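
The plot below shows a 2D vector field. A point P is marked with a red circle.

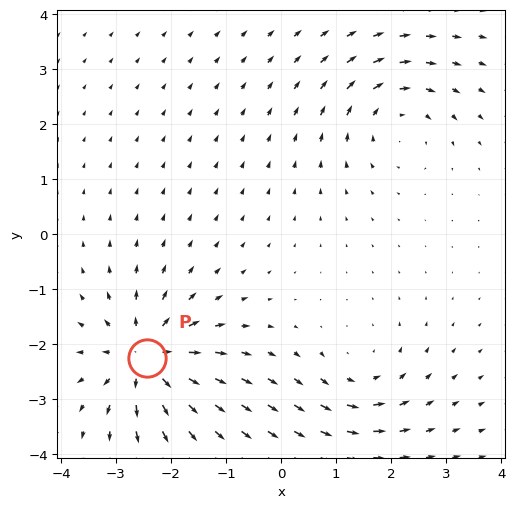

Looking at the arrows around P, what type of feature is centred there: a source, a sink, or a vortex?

At P (-2.4, -2.3) the arrows spread outward. Divergence about +6, curl ≈0 — positive divergence with near-zero curl is a source.

source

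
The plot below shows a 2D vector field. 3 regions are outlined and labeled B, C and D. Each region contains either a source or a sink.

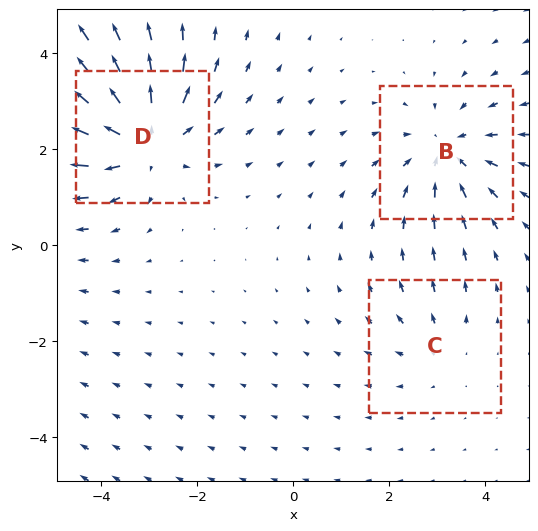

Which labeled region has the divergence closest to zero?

C

Divergence at each region's feature centre — B: about -3, C: about +2, D: about +4. Region C is closest to zero.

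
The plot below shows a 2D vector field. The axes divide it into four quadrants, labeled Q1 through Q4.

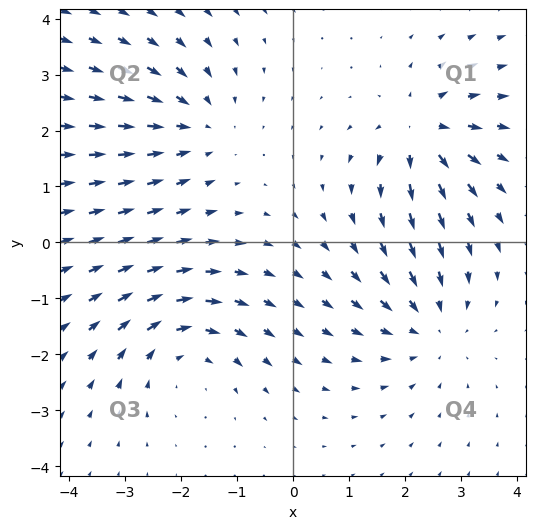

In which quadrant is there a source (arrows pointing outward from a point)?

The source sits at approximately (2.3, 2.0), which lies in quadrant Q1. The divergence there is about +4, positive as expected for a source.

Q1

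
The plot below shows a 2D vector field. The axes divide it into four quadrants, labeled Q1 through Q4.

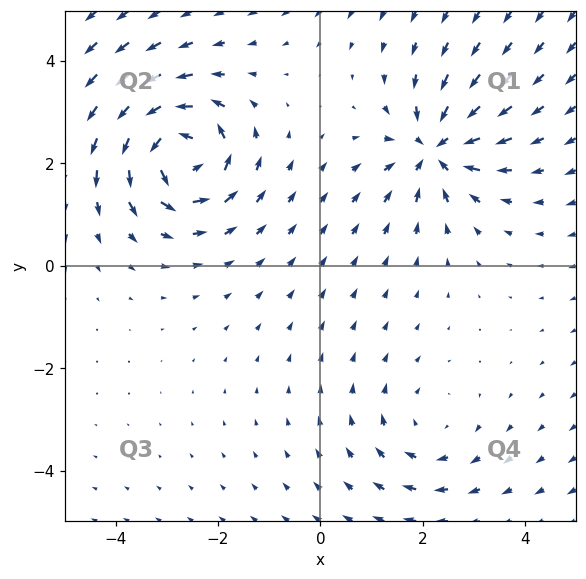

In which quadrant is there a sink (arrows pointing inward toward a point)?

Q1

The sink sits at approximately (2.2, 2.3), which lies in quadrant Q1. The divergence there is about -5, negative as expected for a sink.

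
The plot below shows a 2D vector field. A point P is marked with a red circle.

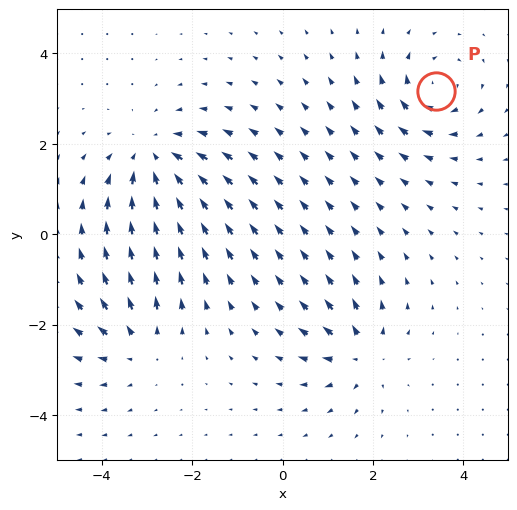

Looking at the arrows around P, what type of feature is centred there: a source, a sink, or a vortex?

At P (3.4, 3.2) the arrows circulate clockwise. Divergence ≈0, curl about -4 — near-zero divergence with nonzero curl is a vortex.

vortex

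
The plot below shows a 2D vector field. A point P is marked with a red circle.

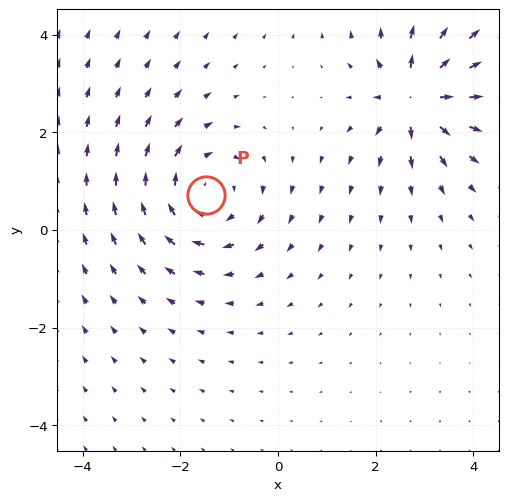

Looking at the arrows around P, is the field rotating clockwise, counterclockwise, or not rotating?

Near P at (-1.5, 0.7) the arrows circulate clockwise. The curl (z-component) there is about -4; negative curl means clockwise rotation.

clockwise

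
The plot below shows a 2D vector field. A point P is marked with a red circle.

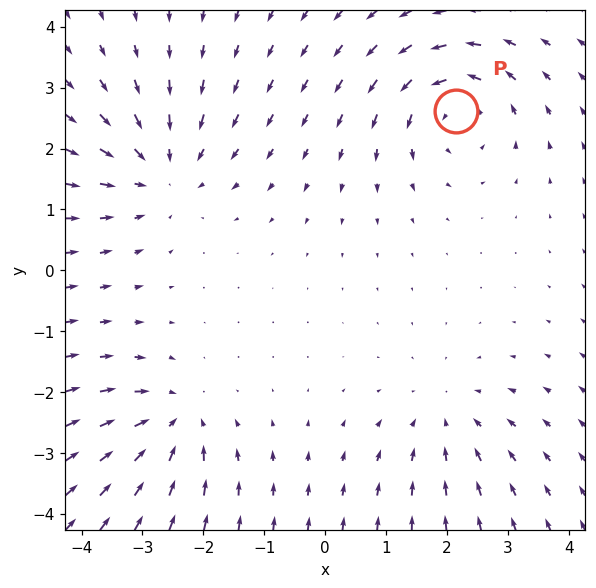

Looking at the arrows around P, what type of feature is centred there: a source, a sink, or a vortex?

At P (2.1, 2.6) the arrows circulate counterclockwise. Divergence ≈0, curl about +5 — near-zero divergence with nonzero curl is a vortex.

vortex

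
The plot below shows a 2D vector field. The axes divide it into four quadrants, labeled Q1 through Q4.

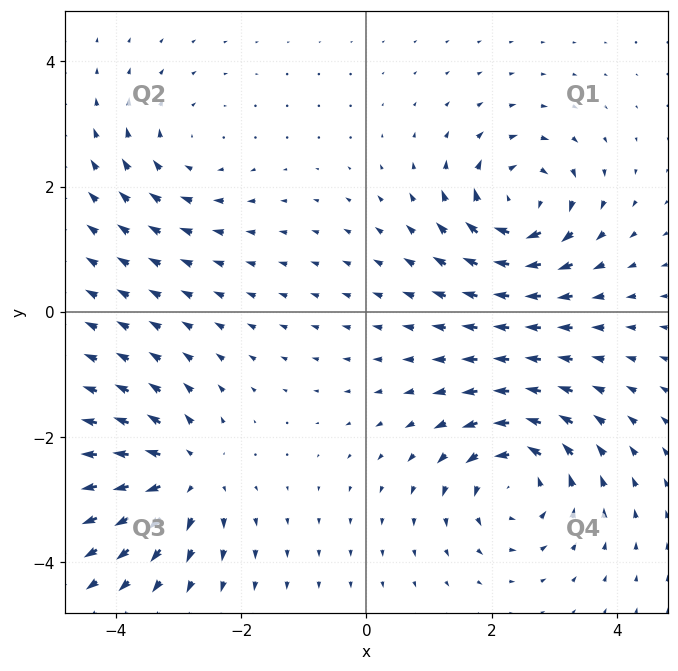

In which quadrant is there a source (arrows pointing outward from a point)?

The source sits at approximately (-2.9, -2.6), which lies in quadrant Q3. The divergence there is about +5, positive as expected for a source.

Q3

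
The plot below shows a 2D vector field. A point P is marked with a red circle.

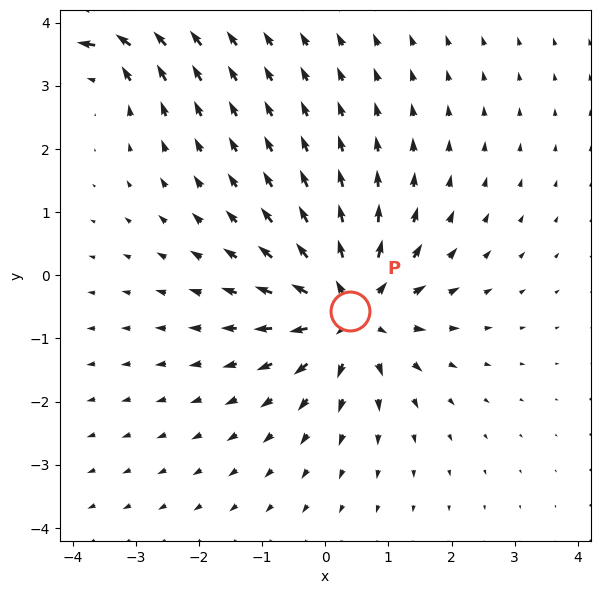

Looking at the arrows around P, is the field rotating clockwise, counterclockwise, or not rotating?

not rotating

Near P at (0.4, -0.6) the arrows show no circulation. The curl there is ≈0.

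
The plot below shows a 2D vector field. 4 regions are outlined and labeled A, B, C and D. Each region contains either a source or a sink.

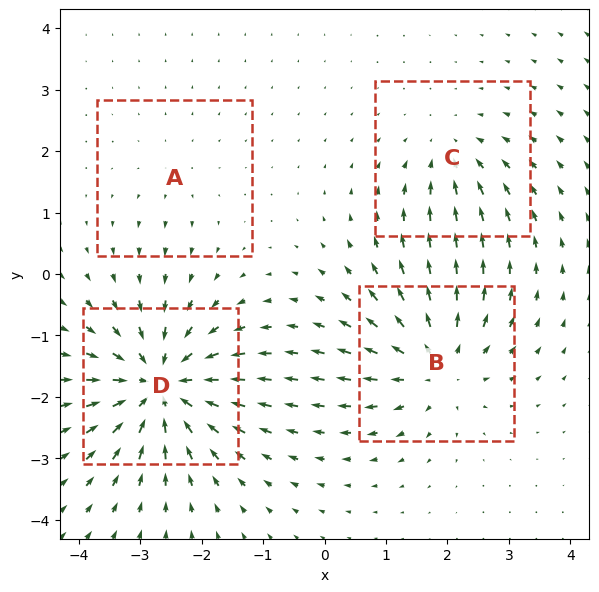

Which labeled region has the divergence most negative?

D

Divergence at each region's feature centre — A: about +2, B: about +6, C: about -4, D: about -8. Region D is most negative.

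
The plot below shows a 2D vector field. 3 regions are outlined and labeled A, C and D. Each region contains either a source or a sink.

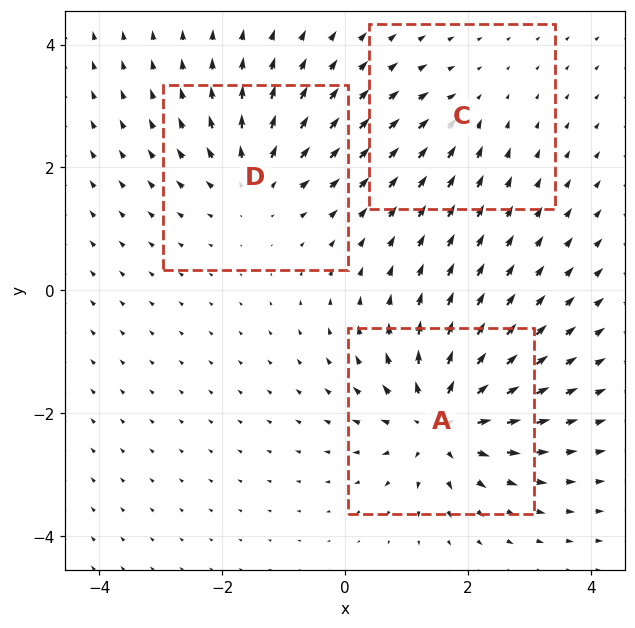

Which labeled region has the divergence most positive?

Divergence at each region's feature centre — A: about +6, C: about -2, D: about +4. Region A is most positive.

A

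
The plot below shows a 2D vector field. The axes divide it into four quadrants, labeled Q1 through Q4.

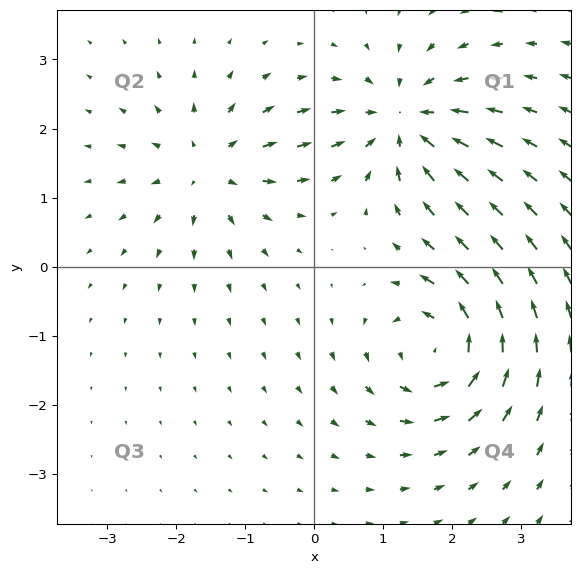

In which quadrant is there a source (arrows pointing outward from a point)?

Q2

The source sits at approximately (-1.5, 1.4), which lies in quadrant Q2. The divergence there is about +4, positive as expected for a source.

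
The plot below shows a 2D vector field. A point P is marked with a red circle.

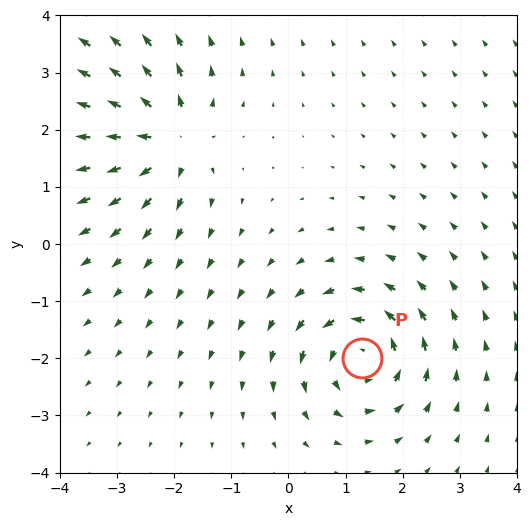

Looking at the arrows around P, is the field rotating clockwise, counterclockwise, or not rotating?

Near P at (1.3, -2.0) the arrows circulate counterclockwise. The curl (z-component) there is about +6; positive curl means counterclockwise rotation.

counterclockwise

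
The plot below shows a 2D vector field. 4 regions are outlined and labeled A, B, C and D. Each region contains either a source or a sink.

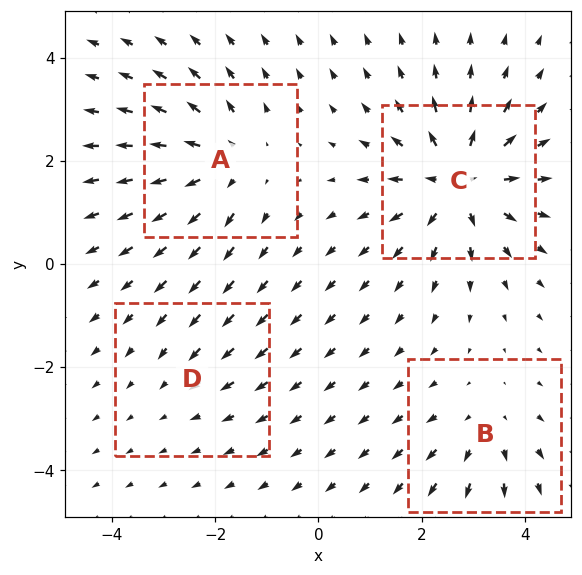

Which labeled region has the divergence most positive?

Divergence at each region's feature centre — A: about +5, B: about +3, C: about +7, D: about -2. Region C is most positive.

C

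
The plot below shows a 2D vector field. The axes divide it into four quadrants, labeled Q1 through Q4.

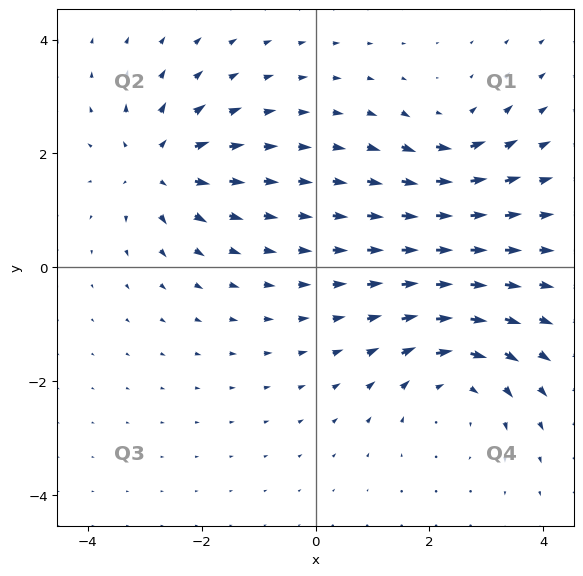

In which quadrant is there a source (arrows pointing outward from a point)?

Q2

The source sits at approximately (-2.8, 1.8), which lies in quadrant Q2. The divergence there is about +4, positive as expected for a source.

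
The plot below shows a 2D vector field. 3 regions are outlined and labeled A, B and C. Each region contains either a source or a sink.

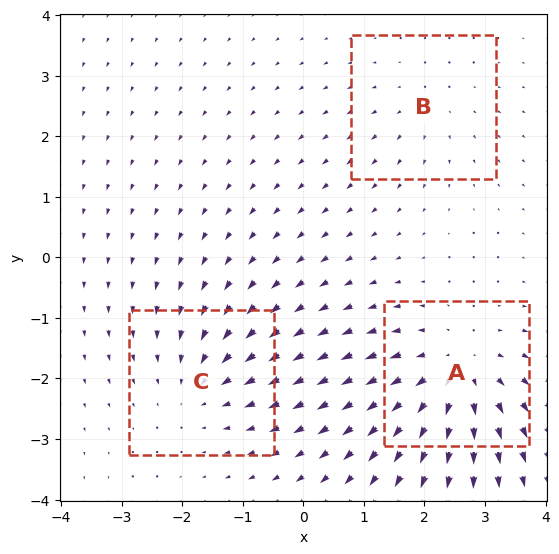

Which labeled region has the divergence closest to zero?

Divergence at each region's feature centre — A: about +5, B: about +2, C: about -3. Region B is closest to zero.

B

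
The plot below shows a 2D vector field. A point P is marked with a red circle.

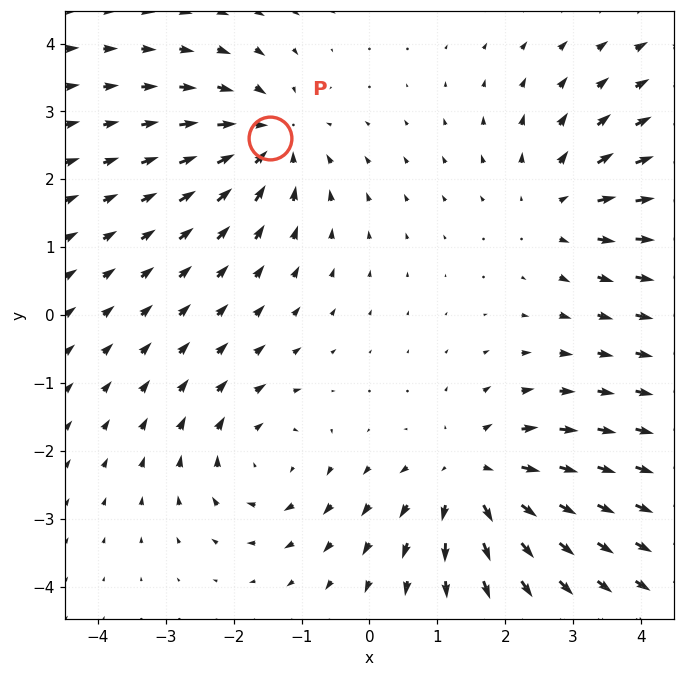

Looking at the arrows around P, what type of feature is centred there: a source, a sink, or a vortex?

sink

At P (-1.5, 2.6) the arrows converge inward. Divergence about -3, curl ≈0 — negative divergence with near-zero curl is a sink.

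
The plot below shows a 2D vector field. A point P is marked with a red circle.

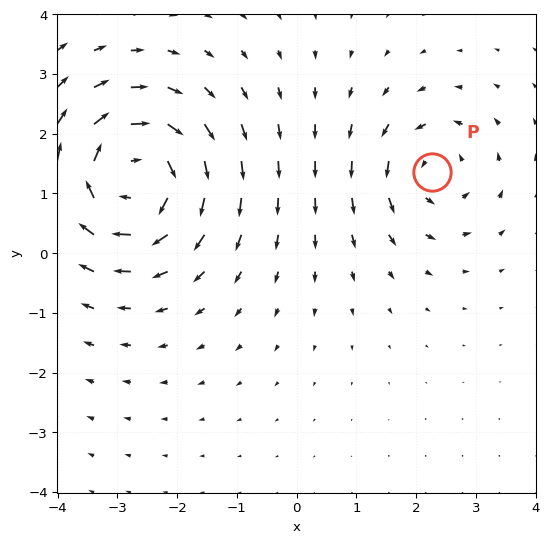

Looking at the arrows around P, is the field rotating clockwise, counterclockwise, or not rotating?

counterclockwise

Near P at (2.3, 1.4) the arrows circulate counterclockwise. The curl (z-component) there is about +3; positive curl means counterclockwise rotation.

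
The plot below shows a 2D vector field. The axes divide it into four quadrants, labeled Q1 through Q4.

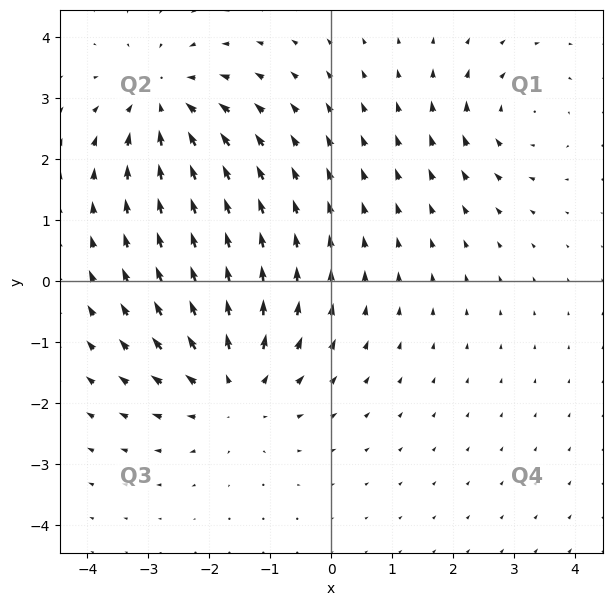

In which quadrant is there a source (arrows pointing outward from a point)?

The source sits at approximately (-1.6, -1.8), which lies in quadrant Q3. The divergence there is about +4, positive as expected for a source.

Q3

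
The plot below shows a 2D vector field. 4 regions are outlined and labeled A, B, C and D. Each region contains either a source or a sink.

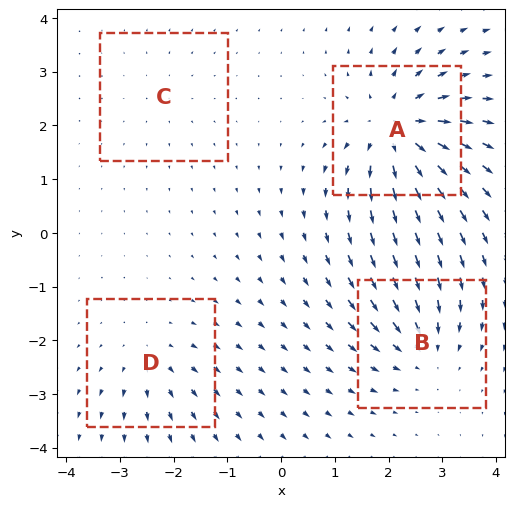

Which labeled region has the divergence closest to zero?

C

Divergence at each region's feature centre — A: about +8, B: about -5, C: about +2, D: about +4. Region C is closest to zero.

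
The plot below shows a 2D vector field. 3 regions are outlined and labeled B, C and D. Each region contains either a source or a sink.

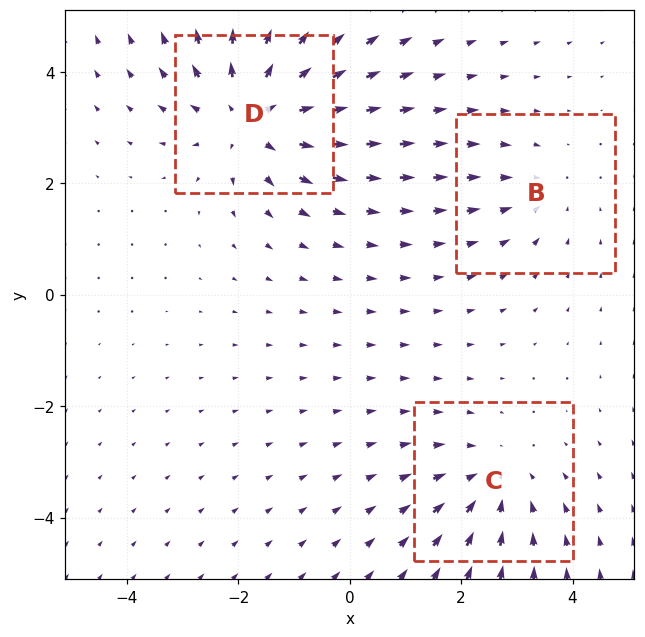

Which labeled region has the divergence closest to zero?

Divergence at each region's feature centre — B: about -2, C: about -3, D: about +4. Region B is closest to zero.

B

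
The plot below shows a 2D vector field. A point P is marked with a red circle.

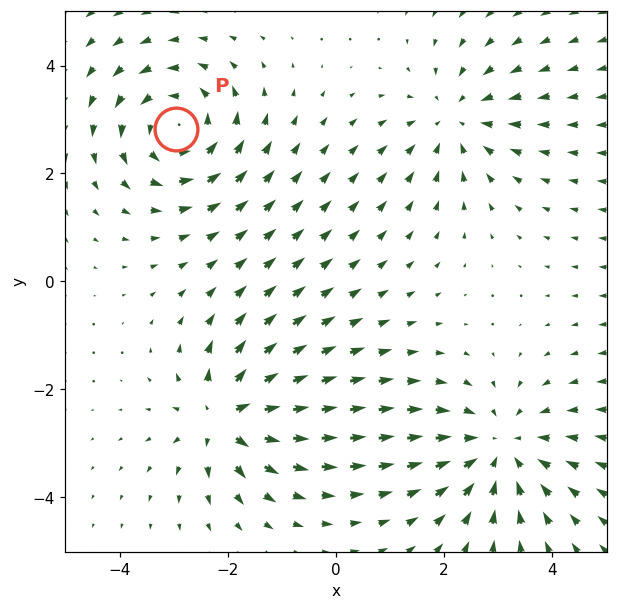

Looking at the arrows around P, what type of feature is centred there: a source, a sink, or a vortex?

At P (-3.0, 2.8) the arrows circulate counterclockwise. Divergence ≈0, curl about +3 — near-zero divergence with nonzero curl is a vortex.

vortex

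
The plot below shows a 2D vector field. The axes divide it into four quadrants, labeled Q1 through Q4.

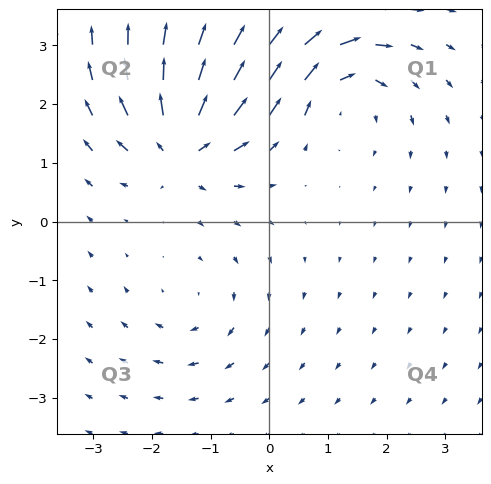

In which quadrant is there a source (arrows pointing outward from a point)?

Q2

The source sits at approximately (-1.5, 1.3), which lies in quadrant Q2. The divergence there is about +7, positive as expected for a source.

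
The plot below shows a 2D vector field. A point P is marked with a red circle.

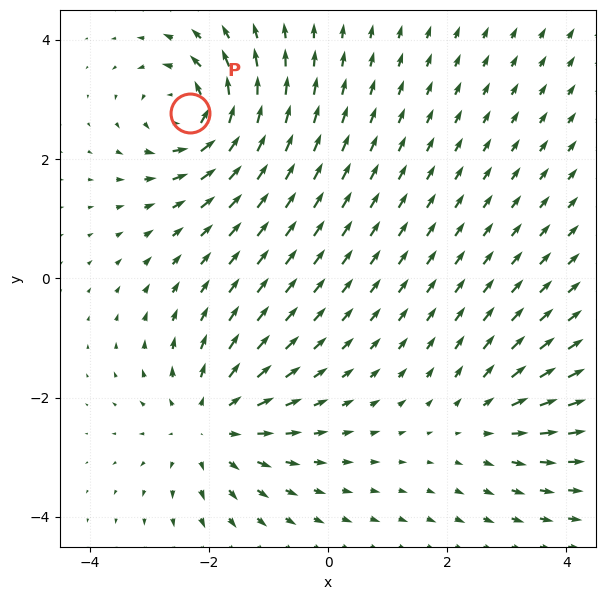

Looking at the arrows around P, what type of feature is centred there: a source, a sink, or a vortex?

vortex

At P (-2.3, 2.8) the arrows circulate counterclockwise. Divergence ≈0, curl about +7 — near-zero divergence with nonzero curl is a vortex.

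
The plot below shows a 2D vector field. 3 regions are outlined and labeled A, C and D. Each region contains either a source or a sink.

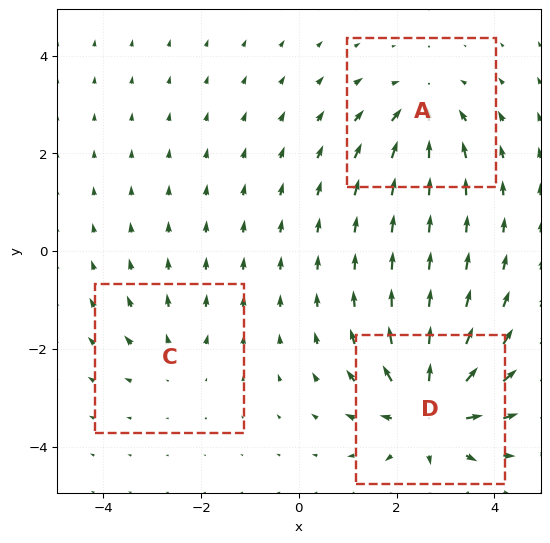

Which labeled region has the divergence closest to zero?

Divergence at each region's feature centre — A: about -4, C: about +2, D: about +6. Region C is closest to zero.

C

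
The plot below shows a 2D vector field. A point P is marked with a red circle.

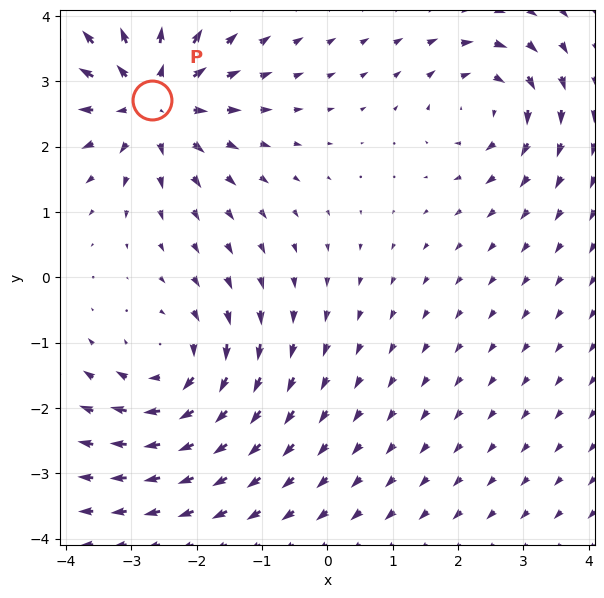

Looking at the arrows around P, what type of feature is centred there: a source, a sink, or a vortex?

At P (-2.7, 2.7) the arrows spread outward. Divergence about +5, curl ≈0 — positive divergence with near-zero curl is a source.

source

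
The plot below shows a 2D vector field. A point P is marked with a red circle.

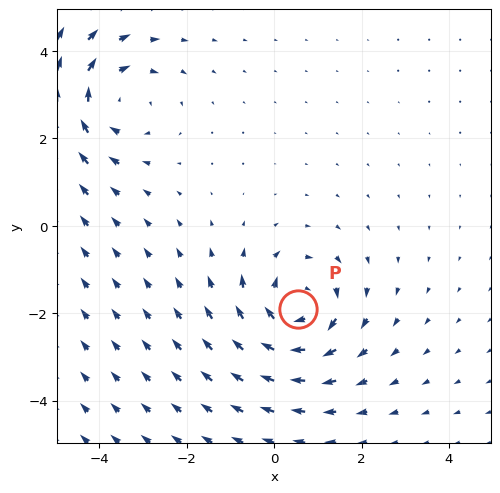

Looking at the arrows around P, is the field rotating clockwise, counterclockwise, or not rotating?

Near P at (0.5, -1.9) the arrows circulate clockwise. The curl (z-component) there is about -5; negative curl means clockwise rotation.

clockwise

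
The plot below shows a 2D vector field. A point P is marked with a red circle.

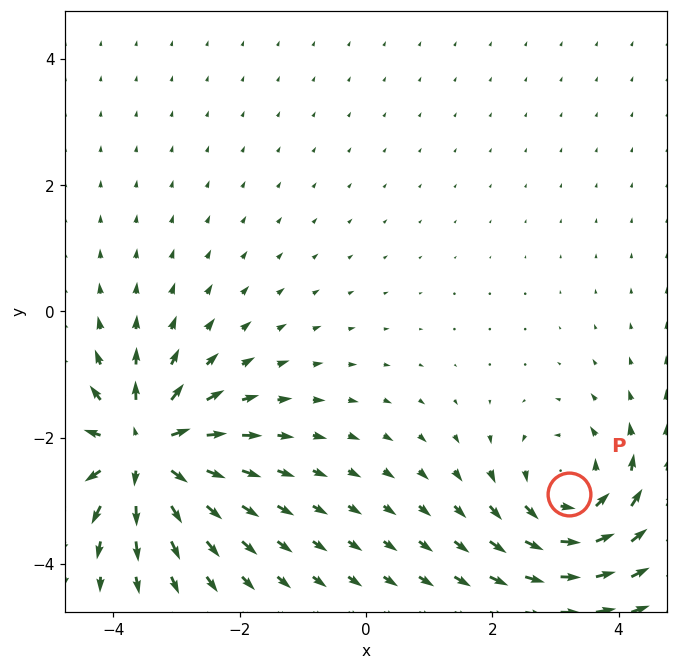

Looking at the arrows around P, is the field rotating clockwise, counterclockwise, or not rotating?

counterclockwise

Near P at (3.2, -2.9) the arrows circulate counterclockwise. The curl (z-component) there is about +3; positive curl means counterclockwise rotation.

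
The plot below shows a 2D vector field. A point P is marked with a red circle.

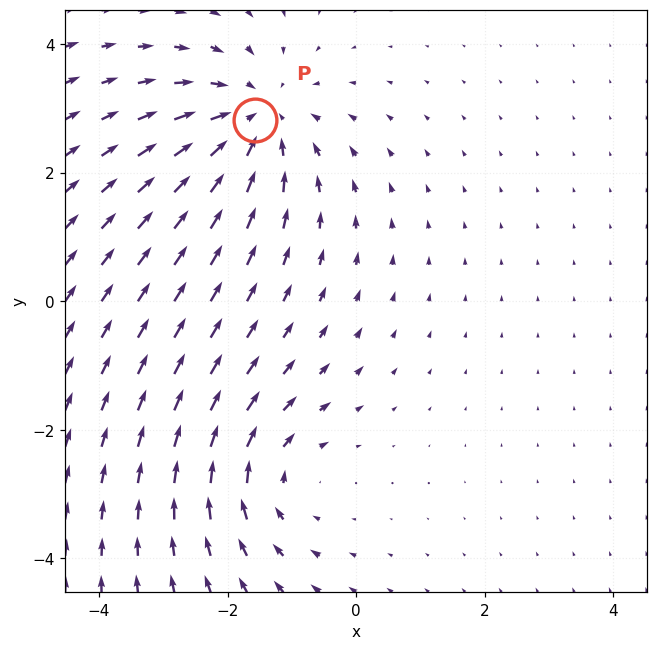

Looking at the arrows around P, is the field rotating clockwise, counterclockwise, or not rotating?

Near P at (-1.6, 2.8) the arrows show no circulation. The curl there is ≈0.

not rotating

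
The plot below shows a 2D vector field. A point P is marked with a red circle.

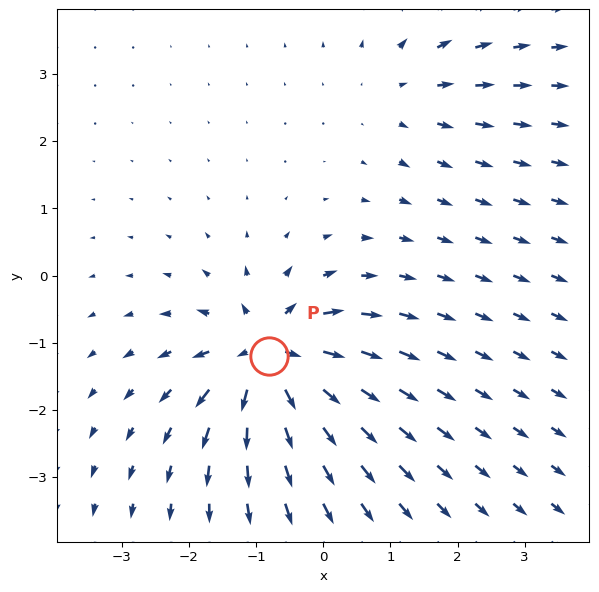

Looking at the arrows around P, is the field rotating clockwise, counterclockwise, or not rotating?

Near P at (-0.8, -1.2) the arrows show no circulation. The curl there is ≈0.

not rotating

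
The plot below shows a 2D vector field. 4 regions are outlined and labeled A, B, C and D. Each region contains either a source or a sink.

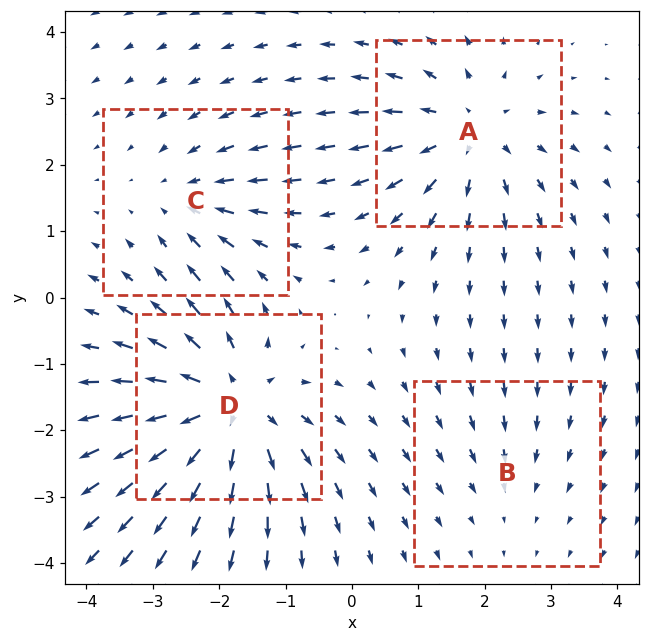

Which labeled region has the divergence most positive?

Divergence at each region's feature centre — A: about +5, B: about -2, C: about -3, D: about +6. Region D is most positive.

D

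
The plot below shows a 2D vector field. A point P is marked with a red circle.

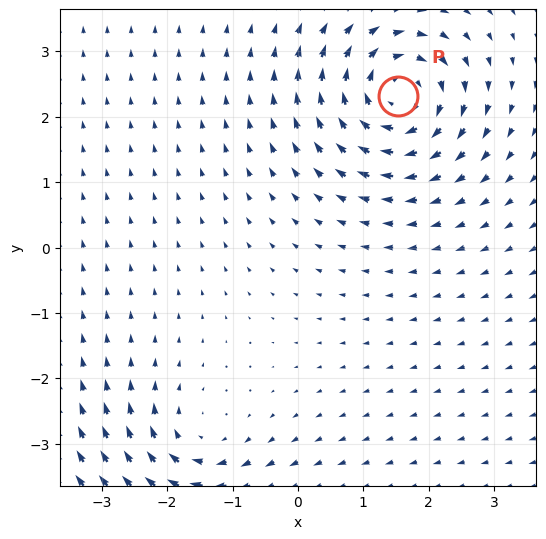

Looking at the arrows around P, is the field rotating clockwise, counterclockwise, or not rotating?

clockwise

Near P at (1.5, 2.3) the arrows circulate clockwise. The curl (z-component) there is about -7; negative curl means clockwise rotation.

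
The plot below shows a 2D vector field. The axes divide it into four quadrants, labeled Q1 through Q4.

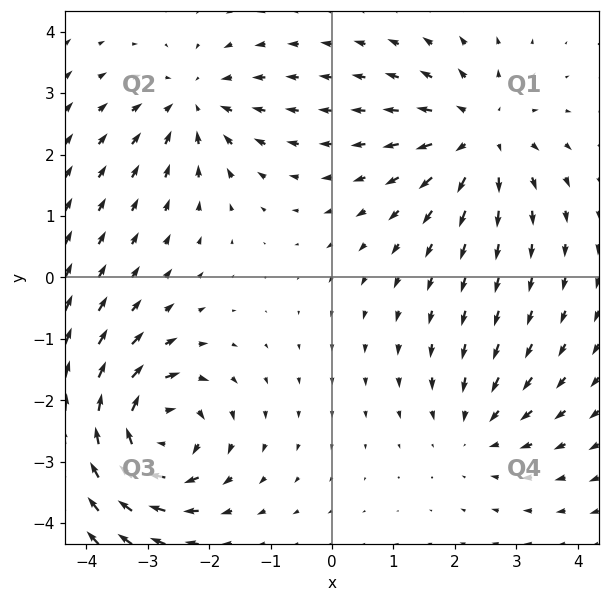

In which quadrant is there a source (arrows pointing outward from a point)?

The source sits at approximately (2.4, 2.3), which lies in quadrant Q1. The divergence there is about +4, positive as expected for a source.

Q1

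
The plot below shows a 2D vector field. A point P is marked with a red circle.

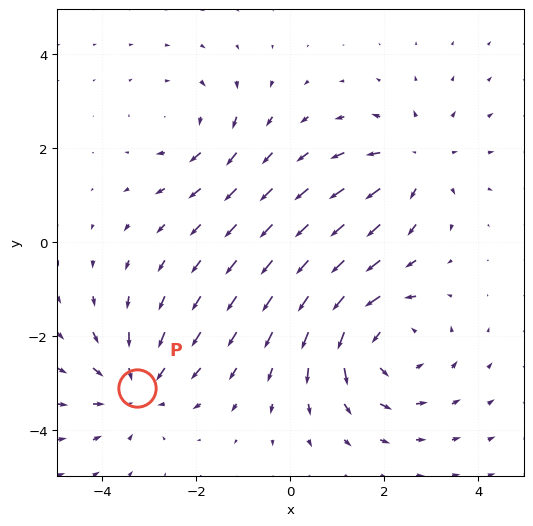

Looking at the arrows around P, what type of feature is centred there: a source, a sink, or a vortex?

sink

At P (-3.3, -3.1) the arrows converge inward. Divergence about -3, curl ≈0 — negative divergence with near-zero curl is a sink.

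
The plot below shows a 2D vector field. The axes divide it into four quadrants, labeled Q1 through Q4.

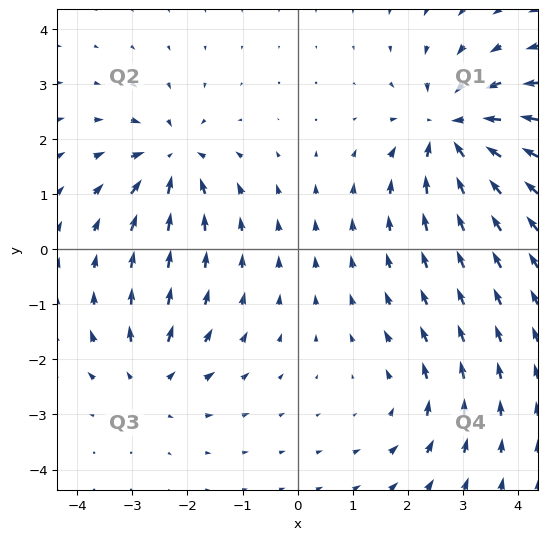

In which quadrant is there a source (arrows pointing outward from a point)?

The source sits at approximately (-2.7, -2.4), which lies in quadrant Q3. The divergence there is about +4, positive as expected for a source.

Q3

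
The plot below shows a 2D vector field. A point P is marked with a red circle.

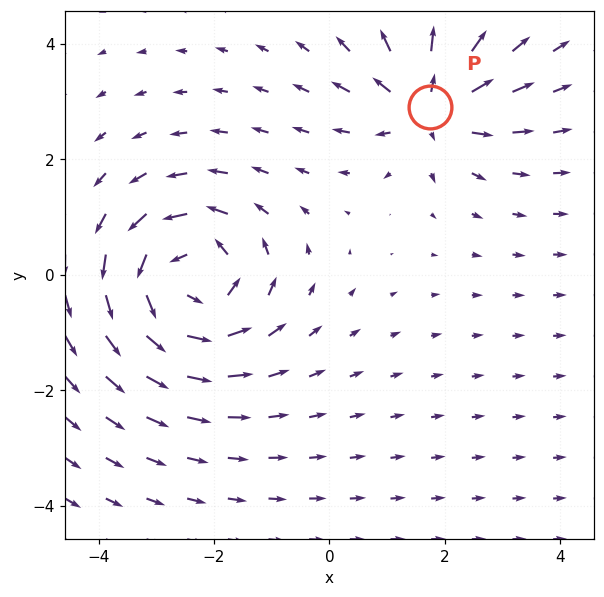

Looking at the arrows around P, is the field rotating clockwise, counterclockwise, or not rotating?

not rotating

Near P at (1.7, 2.9) the arrows show no circulation. The curl there is ≈0.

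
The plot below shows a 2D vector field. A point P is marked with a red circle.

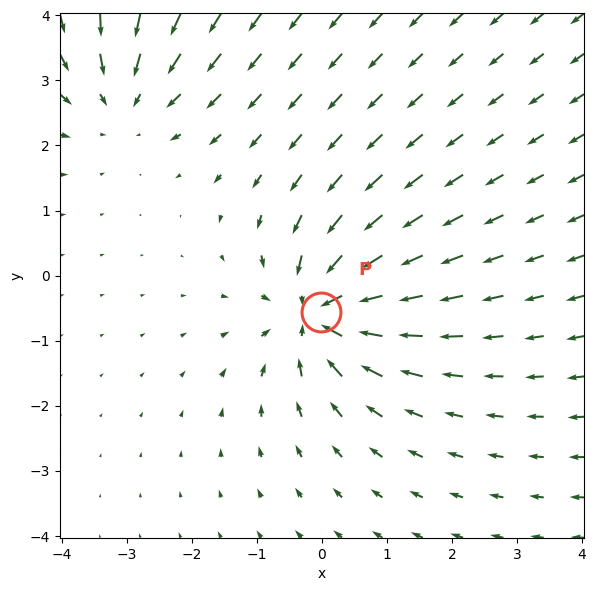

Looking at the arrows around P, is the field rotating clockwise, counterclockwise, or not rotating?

not rotating

Near P at (-0.0, -0.6) the arrows show no circulation. The curl there is ≈0.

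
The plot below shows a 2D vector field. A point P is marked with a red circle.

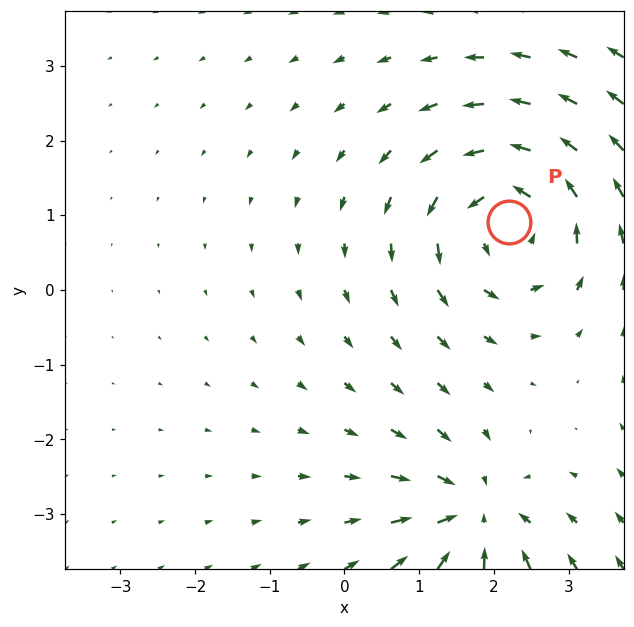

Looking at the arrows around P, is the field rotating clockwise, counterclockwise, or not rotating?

Near P at (2.2, 0.9) the arrows circulate counterclockwise. The curl (z-component) there is about +4; positive curl means counterclockwise rotation.

counterclockwise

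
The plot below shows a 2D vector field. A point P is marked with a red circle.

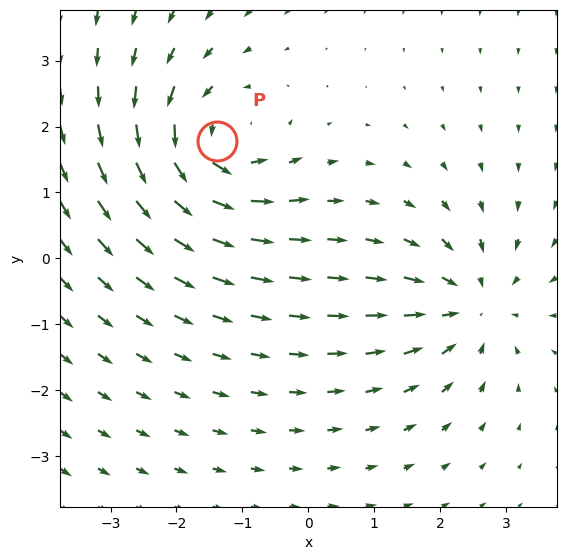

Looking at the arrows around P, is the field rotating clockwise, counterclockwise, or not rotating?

counterclockwise

Near P at (-1.4, 1.8) the arrows circulate counterclockwise. The curl (z-component) there is about +4; positive curl means counterclockwise rotation.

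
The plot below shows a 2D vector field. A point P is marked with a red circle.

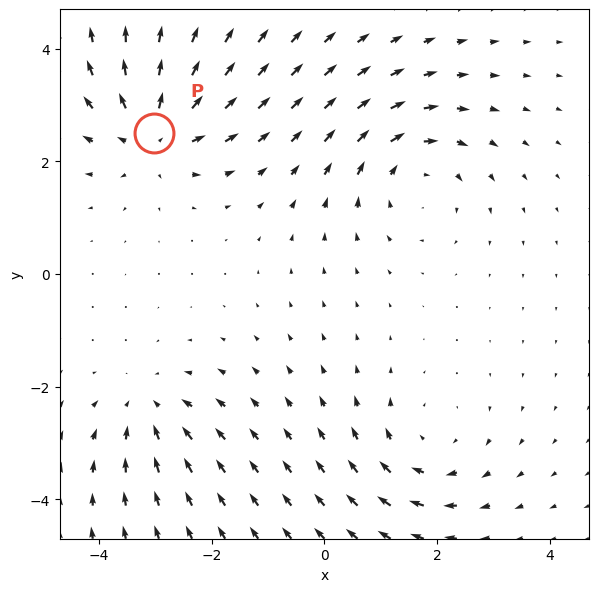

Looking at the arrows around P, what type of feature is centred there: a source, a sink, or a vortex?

source

At P (-3.0, 2.5) the arrows spread outward. Divergence about +4, curl ≈0 — positive divergence with near-zero curl is a source.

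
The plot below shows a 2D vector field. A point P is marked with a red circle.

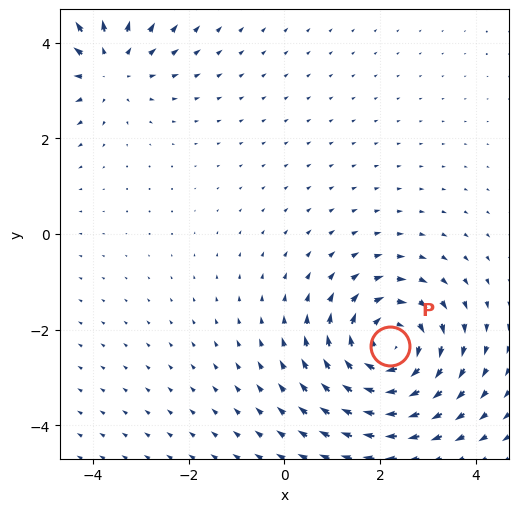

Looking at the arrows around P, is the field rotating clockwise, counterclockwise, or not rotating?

Near P at (2.2, -2.3) the arrows circulate clockwise. The curl (z-component) there is about -4; negative curl means clockwise rotation.

clockwise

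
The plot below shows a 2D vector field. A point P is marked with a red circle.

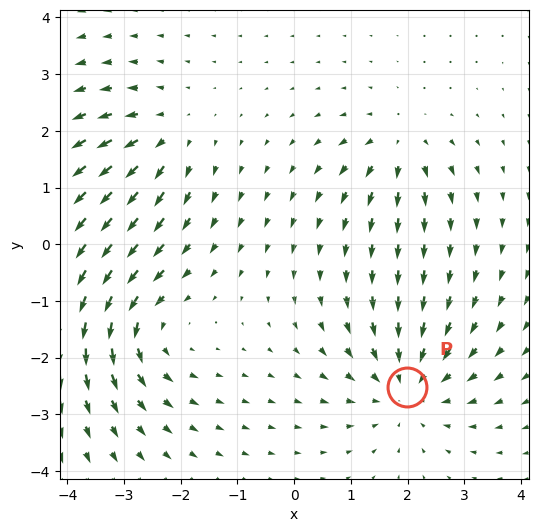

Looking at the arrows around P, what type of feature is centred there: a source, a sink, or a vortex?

At P (2.0, -2.5) the arrows converge inward. Divergence about -4, curl ≈0 — negative divergence with near-zero curl is a sink.

sink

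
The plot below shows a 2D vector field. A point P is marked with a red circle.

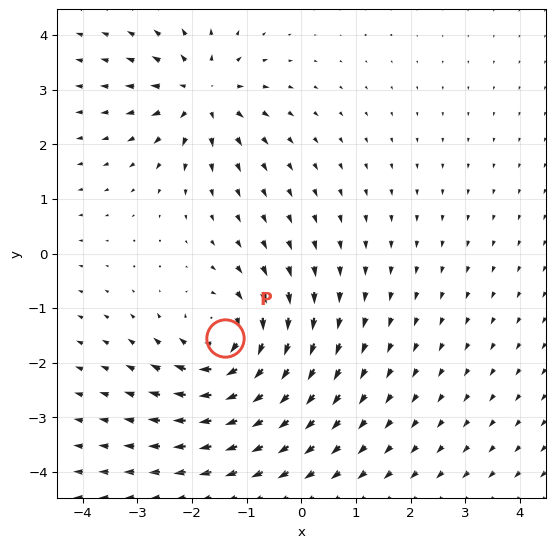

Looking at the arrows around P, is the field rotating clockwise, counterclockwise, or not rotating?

clockwise

Near P at (-1.4, -1.6) the arrows circulate clockwise. The curl (z-component) there is about -5; negative curl means clockwise rotation.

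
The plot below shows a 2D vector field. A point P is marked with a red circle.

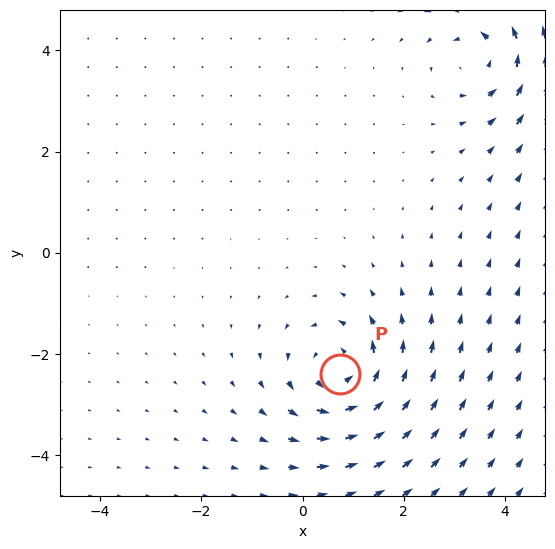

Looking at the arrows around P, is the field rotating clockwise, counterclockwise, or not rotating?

Near P at (0.7, -2.4) the arrows circulate counterclockwise. The curl (z-component) there is about +5; positive curl means counterclockwise rotation.

counterclockwise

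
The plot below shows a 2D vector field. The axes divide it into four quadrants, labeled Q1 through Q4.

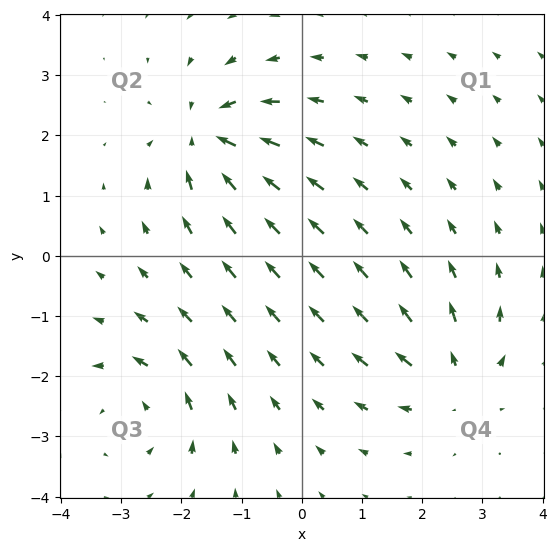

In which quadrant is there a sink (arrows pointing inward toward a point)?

The sink sits at approximately (-1.5, 2.0), which lies in quadrant Q2. The divergence there is about -6, negative as expected for a sink.

Q2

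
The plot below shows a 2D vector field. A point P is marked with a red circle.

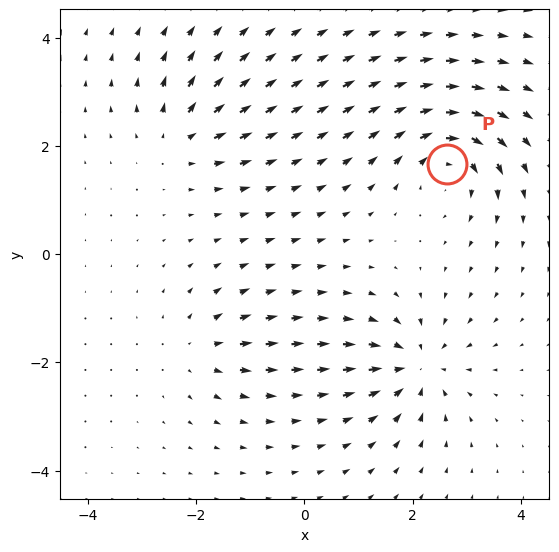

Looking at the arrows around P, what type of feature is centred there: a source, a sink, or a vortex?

At P (2.6, 1.7) the arrows circulate clockwise. Divergence ≈0, curl about -6 — near-zero divergence with nonzero curl is a vortex.

vortex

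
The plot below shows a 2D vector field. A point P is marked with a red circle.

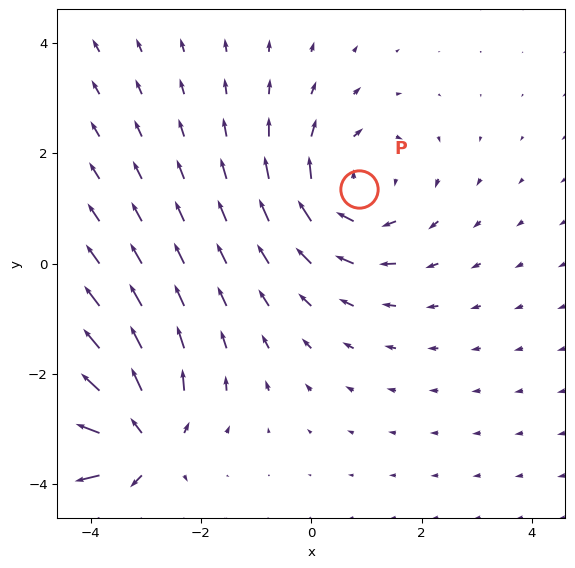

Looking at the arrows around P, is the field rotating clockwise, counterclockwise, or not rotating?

Near P at (0.9, 1.4) the arrows circulate clockwise. The curl (z-component) there is about -3; negative curl means clockwise rotation.

clockwise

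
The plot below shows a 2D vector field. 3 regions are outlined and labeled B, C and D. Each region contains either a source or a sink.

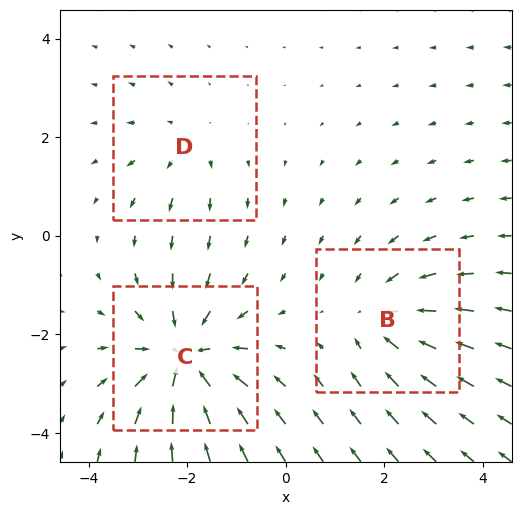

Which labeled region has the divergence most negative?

Divergence at each region's feature centre — B: about -3, C: about -5, D: about +2. Region C is most negative.

C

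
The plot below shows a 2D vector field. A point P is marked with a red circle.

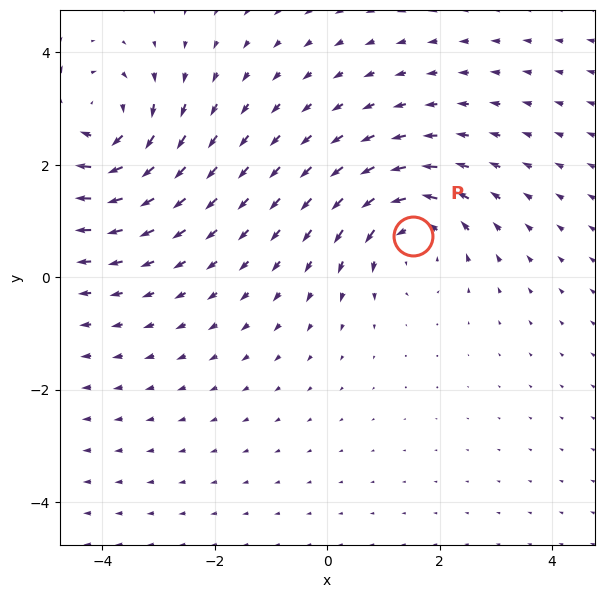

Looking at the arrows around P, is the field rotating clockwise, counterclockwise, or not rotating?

counterclockwise

Near P at (1.5, 0.7) the arrows circulate counterclockwise. The curl (z-component) there is about +4; positive curl means counterclockwise rotation.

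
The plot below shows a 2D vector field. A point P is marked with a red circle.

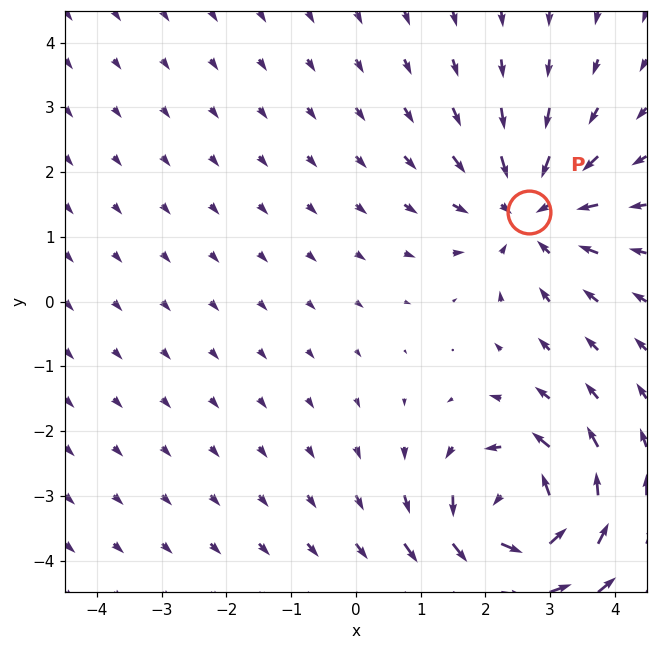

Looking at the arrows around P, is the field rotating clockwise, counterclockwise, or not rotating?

Near P at (2.7, 1.4) the arrows show no circulation. The curl there is ≈0.

not rotating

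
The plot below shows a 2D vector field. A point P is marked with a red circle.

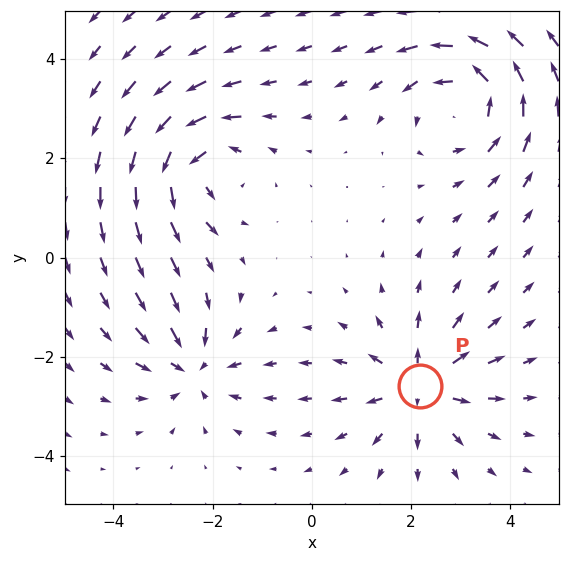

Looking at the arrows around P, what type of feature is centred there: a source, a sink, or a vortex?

source

At P (2.2, -2.6) the arrows spread outward. Divergence about +5, curl ≈0 — positive divergence with near-zero curl is a source.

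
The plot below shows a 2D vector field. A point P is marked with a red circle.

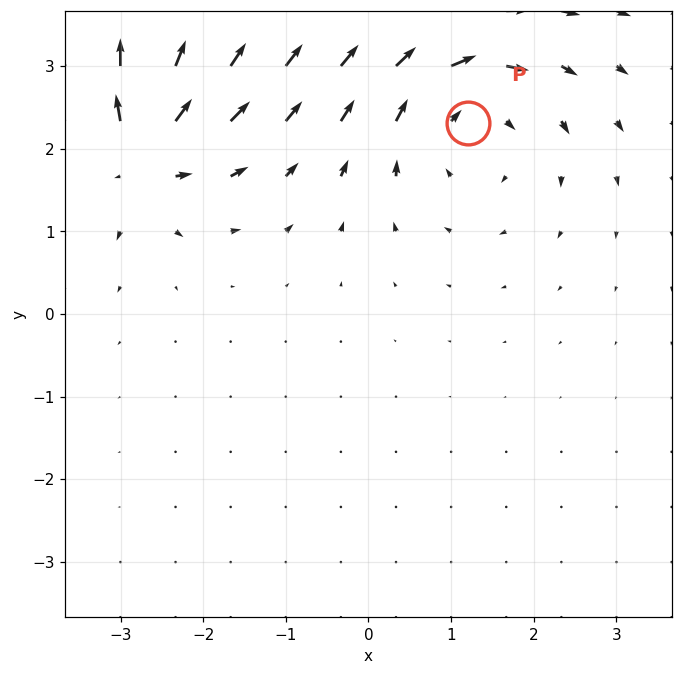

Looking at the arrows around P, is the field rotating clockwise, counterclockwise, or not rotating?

clockwise

Near P at (1.2, 2.3) the arrows circulate clockwise. The curl (z-component) there is about -4; negative curl means clockwise rotation.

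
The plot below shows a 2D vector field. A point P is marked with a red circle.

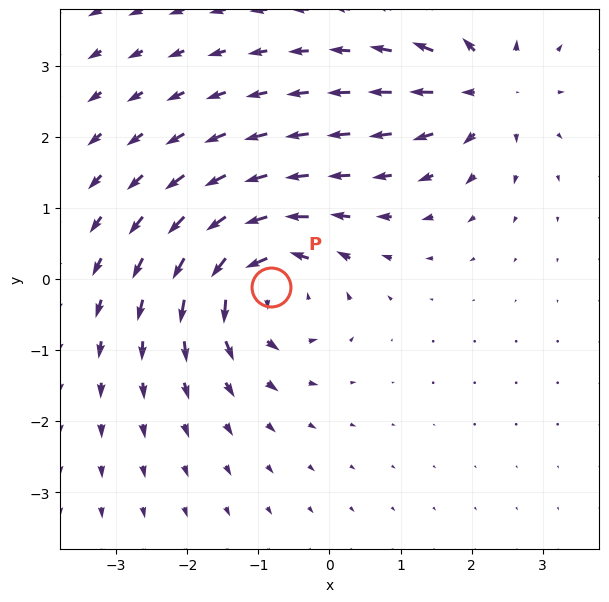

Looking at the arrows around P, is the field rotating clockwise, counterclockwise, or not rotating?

Near P at (-0.8, -0.1) the arrows circulate counterclockwise. The curl (z-component) there is about +6; positive curl means counterclockwise rotation.

counterclockwise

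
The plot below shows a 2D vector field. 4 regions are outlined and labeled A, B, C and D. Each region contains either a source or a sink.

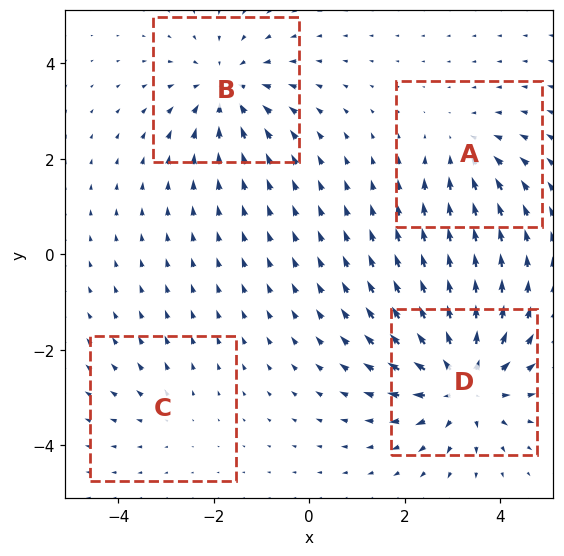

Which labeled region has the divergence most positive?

Divergence at each region's feature centre — A: about -3, B: about -4, C: about +2, D: about +6. Region D is most positive.

D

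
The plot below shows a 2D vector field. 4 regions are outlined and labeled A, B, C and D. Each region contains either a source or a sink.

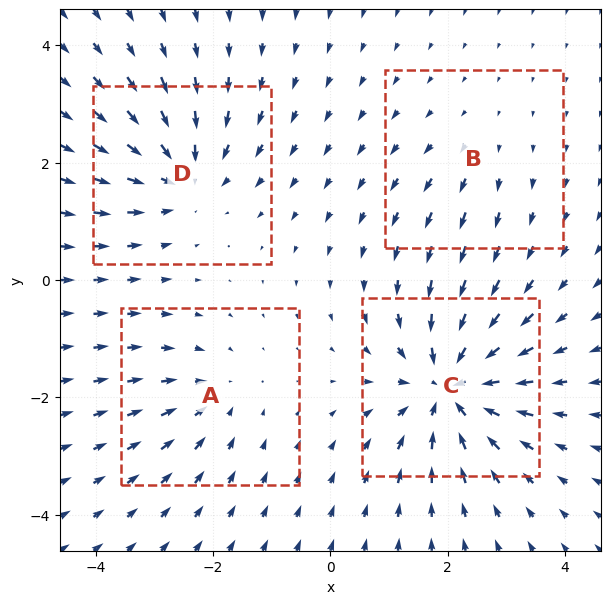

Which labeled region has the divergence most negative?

Divergence at each region's feature centre — A: about -3, B: about +2, C: about -7, D: about -5. Region C is most negative.

C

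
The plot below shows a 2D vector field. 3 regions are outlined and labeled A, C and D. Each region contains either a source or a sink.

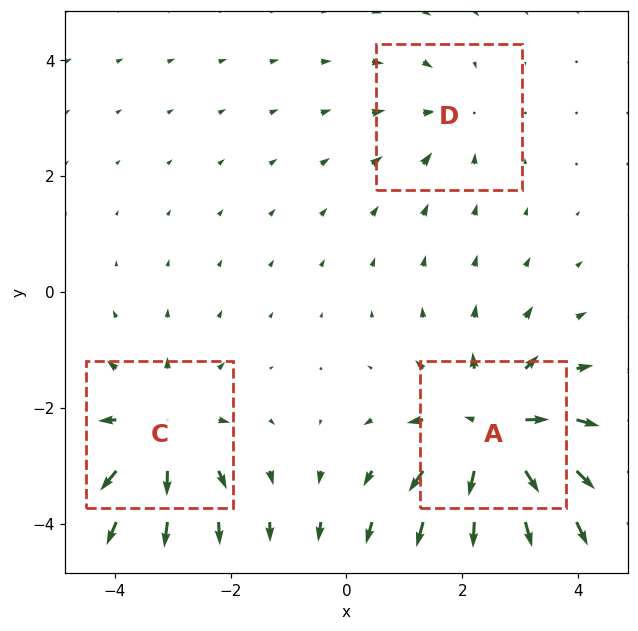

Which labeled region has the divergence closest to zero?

D

Divergence at each region's feature centre — A: about +5, C: about +4, D: about -2. Region D is closest to zero.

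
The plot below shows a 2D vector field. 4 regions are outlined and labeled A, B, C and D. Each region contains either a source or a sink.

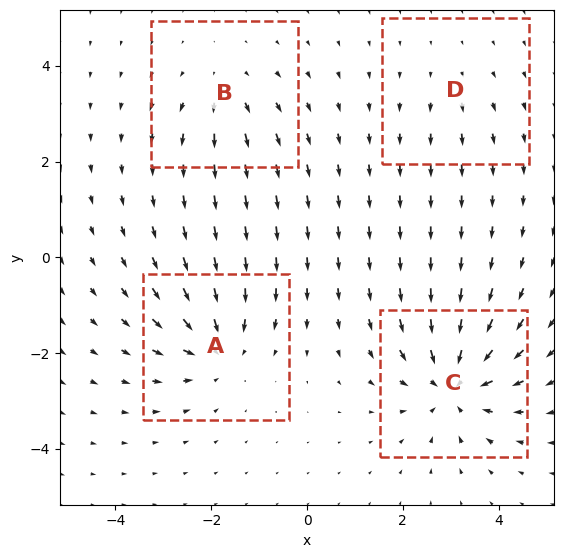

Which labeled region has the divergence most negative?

Divergence at each region's feature centre — A: about -5, B: about +3, C: about -7, D: about +2. Region C is most negative.

C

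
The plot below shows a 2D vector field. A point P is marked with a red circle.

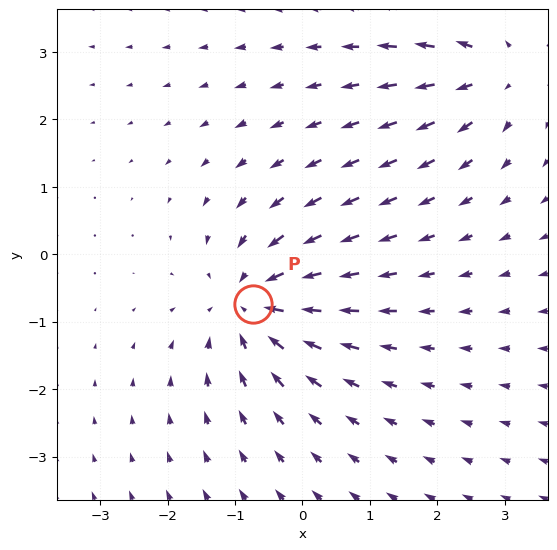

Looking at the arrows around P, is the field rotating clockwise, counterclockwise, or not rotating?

Near P at (-0.7, -0.7) the arrows show no circulation. The curl there is ≈0.

not rotating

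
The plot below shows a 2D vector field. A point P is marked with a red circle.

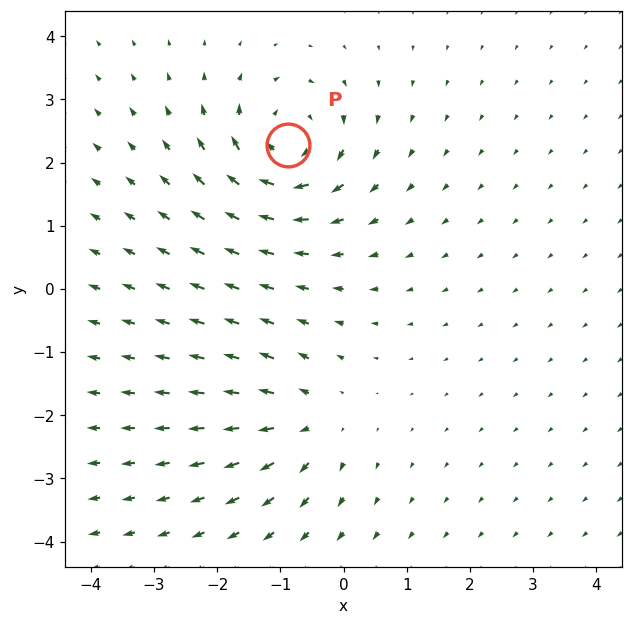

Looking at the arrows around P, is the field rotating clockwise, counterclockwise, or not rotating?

clockwise

Near P at (-0.9, 2.3) the arrows circulate clockwise. The curl (z-component) there is about -6; negative curl means clockwise rotation.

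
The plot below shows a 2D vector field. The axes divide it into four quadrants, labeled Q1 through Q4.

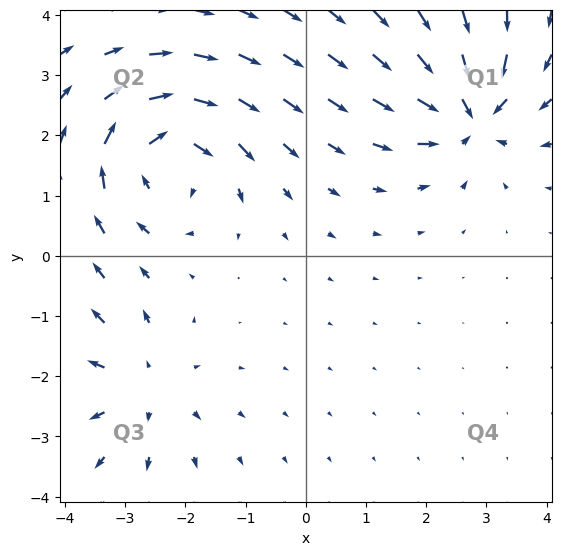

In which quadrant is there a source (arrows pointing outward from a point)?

Q3

The source sits at approximately (-2.7, -2.2), which lies in quadrant Q3. The divergence there is about +3, positive as expected for a source.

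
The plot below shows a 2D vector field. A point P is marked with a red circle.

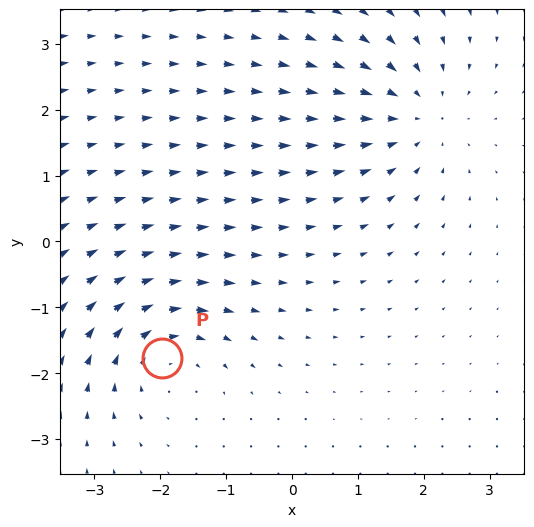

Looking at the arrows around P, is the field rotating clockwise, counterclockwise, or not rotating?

clockwise

Near P at (-2.0, -1.8) the arrows circulate clockwise. The curl (z-component) there is about -4; negative curl means clockwise rotation.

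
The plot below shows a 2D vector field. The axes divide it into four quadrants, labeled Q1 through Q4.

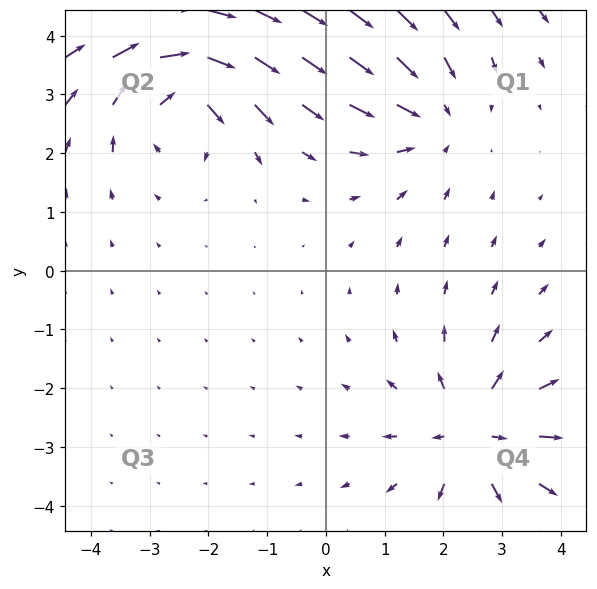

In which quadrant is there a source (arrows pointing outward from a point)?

The source sits at approximately (2.5, -2.8), which lies in quadrant Q4. The divergence there is about +5, positive as expected for a source.

Q4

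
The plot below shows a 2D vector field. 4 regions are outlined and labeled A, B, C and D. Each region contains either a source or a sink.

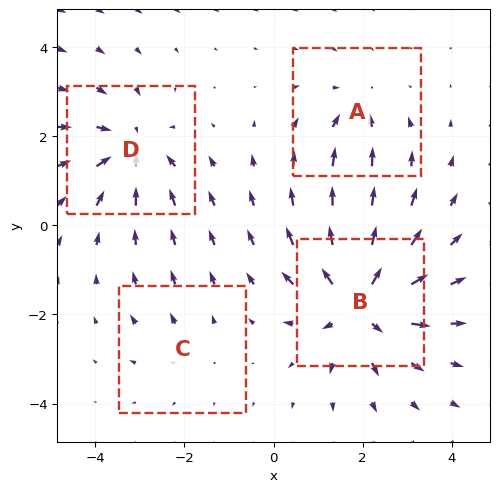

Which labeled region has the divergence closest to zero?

C

Divergence at each region's feature centre — A: about -3, B: about +7, C: about +2, D: about -5. Region C is closest to zero.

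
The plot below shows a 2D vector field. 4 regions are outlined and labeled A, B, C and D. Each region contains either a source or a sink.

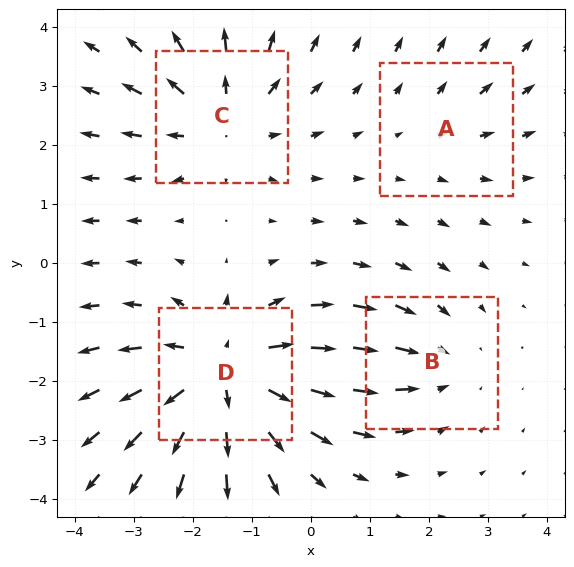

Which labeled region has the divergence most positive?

D

Divergence at each region's feature centre — A: about +2, B: about -3, C: about +4, D: about +7. Region D is most positive.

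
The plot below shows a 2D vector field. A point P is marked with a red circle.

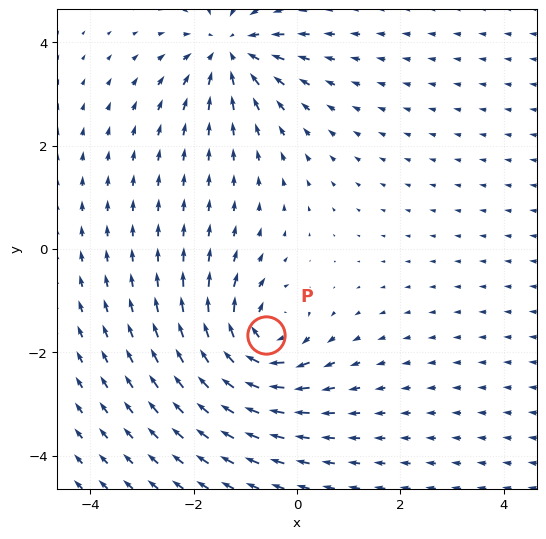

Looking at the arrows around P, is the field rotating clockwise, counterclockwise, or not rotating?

clockwise

Near P at (-0.6, -1.7) the arrows circulate clockwise. The curl (z-component) there is about -5; negative curl means clockwise rotation.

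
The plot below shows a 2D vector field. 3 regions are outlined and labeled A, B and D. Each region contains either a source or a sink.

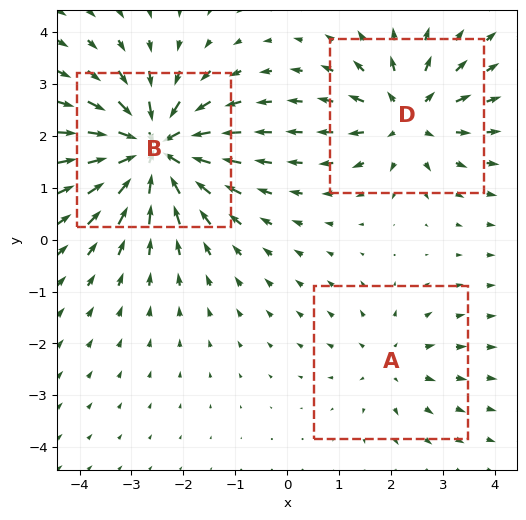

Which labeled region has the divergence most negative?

Divergence at each region's feature centre — A: about +2, B: about -6, D: about +4. Region B is most negative.

B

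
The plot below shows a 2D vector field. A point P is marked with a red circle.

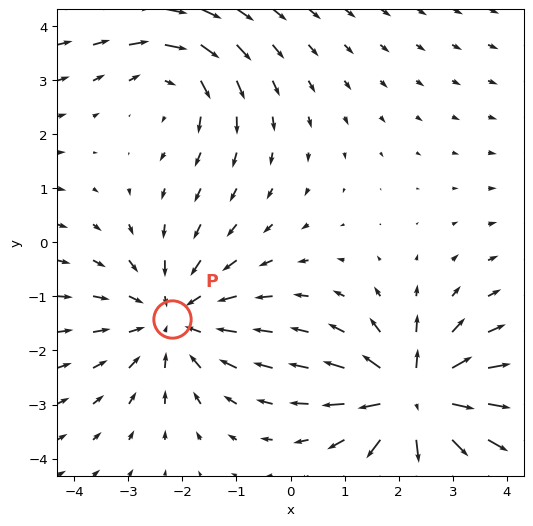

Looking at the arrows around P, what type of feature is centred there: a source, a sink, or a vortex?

sink

At P (-2.2, -1.4) the arrows converge inward. Divergence about -3, curl ≈0 — negative divergence with near-zero curl is a sink.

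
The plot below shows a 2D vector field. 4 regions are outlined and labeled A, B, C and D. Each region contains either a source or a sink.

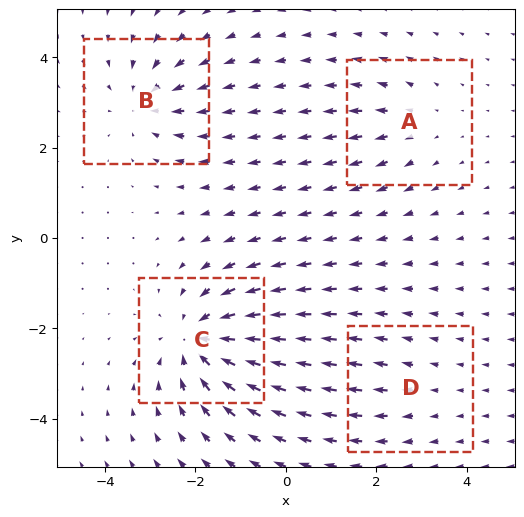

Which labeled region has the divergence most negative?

C

Divergence at each region's feature centre — A: about +3, B: about -5, C: about -7, D: about +2. Region C is most negative.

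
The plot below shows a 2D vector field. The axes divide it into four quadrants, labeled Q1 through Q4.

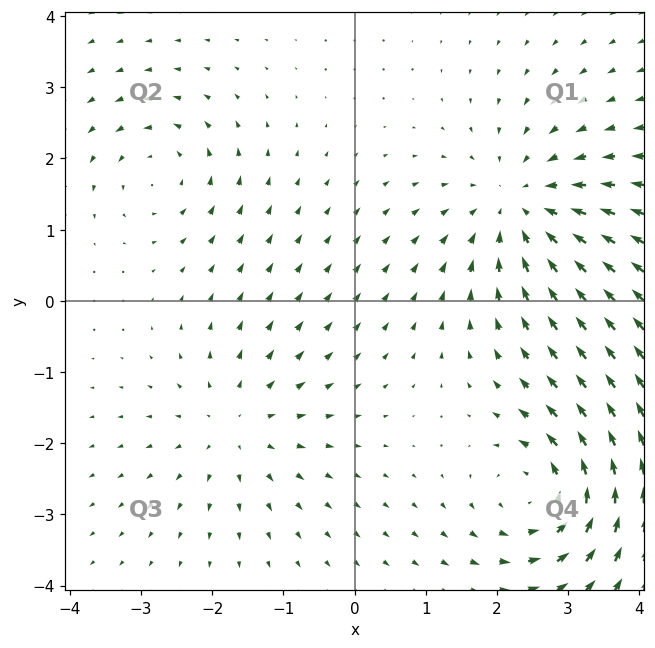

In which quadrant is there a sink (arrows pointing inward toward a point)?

Q1

The sink sits at approximately (2.3, 1.3), which lies in quadrant Q1. The divergence there is about -4, negative as expected for a sink.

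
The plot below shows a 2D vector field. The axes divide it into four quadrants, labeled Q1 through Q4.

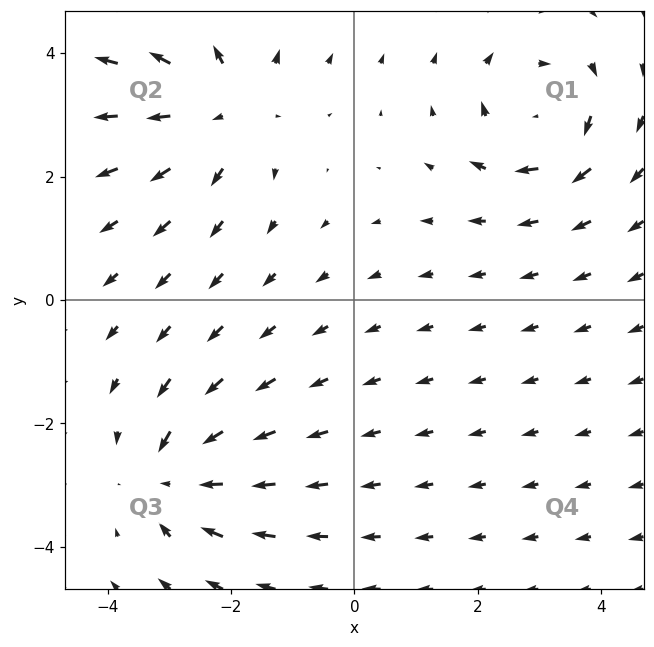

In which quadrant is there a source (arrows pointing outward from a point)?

Q2

The source sits at approximately (-2.1, 3.1), which lies in quadrant Q2. The divergence there is about +3, positive as expected for a source.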